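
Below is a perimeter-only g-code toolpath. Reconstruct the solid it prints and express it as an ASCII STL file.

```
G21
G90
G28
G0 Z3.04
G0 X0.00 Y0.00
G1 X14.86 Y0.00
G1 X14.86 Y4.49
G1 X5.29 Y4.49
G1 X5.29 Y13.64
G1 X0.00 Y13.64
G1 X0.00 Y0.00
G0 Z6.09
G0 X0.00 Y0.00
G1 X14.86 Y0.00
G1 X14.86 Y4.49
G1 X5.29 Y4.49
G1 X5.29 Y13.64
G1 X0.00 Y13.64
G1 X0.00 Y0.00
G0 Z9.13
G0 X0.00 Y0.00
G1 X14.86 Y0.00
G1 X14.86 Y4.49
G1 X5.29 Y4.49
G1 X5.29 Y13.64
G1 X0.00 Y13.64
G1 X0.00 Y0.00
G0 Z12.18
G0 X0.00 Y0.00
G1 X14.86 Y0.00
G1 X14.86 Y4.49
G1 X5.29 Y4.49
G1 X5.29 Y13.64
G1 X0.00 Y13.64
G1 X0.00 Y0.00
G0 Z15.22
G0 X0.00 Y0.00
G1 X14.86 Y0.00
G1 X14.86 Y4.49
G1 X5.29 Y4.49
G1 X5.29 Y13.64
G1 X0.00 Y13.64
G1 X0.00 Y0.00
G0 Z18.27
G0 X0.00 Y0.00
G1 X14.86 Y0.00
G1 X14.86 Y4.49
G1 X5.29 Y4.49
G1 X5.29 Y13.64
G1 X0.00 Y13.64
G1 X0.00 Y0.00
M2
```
solid part
  facet normal 0.0000 0.0000 -1.0000
    outer loop
      vertex 14.86 4.49 0.00
      vertex 14.86 0.00 0.00
      vertex 0.00 0.00 0.00
    endloop
  endfacet
  facet normal 0.0000 0.0000 -1.0000
    outer loop
      vertex 5.29 4.49 0.00
      vertex 14.86 4.49 0.00
      vertex 0.00 0.00 0.00
    endloop
  endfacet
  facet normal 0.0000 0.0000 -1.0000
    outer loop
      vertex 5.29 13.64 0.00
      vertex 5.29 4.49 0.00
      vertex 0.00 0.00 0.00
    endloop
  endfacet
  facet normal 0.0000 0.0000 -1.0000
    outer loop
      vertex 0.00 13.64 0.00
      vertex 5.29 13.64 0.00
      vertex 0.00 0.00 0.00
    endloop
  endfacet
  facet normal 0.0000 0.0000 1.0000
    outer loop
      vertex 0.00 0.00 18.27
      vertex 14.86 0.00 18.27
      vertex 14.86 4.49 18.27
    endloop
  endfacet
  facet normal 0.0000 0.0000 1.0000
    outer loop
      vertex 0.00 0.00 18.27
      vertex 14.86 4.49 18.27
      vertex 5.29 4.49 18.27
    endloop
  endfacet
  facet normal 0.0000 0.0000 1.0000
    outer loop
      vertex 0.00 0.00 18.27
      vertex 5.29 4.49 18.27
      vertex 5.29 13.64 18.27
    endloop
  endfacet
  facet normal 0.0000 0.0000 1.0000
    outer loop
      vertex 0.00 0.00 18.27
      vertex 5.29 13.64 18.27
      vertex 0.00 13.64 18.27
    endloop
  endfacet
  facet normal 0.0000 -1.0000 0.0000
    outer loop
      vertex 0.00 0.00 0.00
      vertex 14.86 0.00 0.00
      vertex 14.86 0.00 18.27
    endloop
  endfacet
  facet normal 0.0000 -1.0000 0.0000
    outer loop
      vertex 0.00 0.00 0.00
      vertex 14.86 0.00 18.27
      vertex 0.00 0.00 18.27
    endloop
  endfacet
  facet normal 1.0000 0.0000 0.0000
    outer loop
      vertex 14.86 0.00 0.00
      vertex 14.86 4.49 0.00
      vertex 14.86 4.49 18.27
    endloop
  endfacet
  facet normal 1.0000 0.0000 0.0000
    outer loop
      vertex 14.86 0.00 0.00
      vertex 14.86 4.49 18.27
      vertex 14.86 0.00 18.27
    endloop
  endfacet
  facet normal 0.0000 1.0000 0.0000
    outer loop
      vertex 14.86 4.49 0.00
      vertex 5.29 4.49 0.00
      vertex 5.29 4.49 18.27
    endloop
  endfacet
  facet normal 0.0000 1.0000 0.0000
    outer loop
      vertex 14.86 4.49 0.00
      vertex 5.29 4.49 18.27
      vertex 14.86 4.49 18.27
    endloop
  endfacet
  facet normal 1.0000 0.0000 0.0000
    outer loop
      vertex 5.29 4.49 0.00
      vertex 5.29 13.64 0.00
      vertex 5.29 13.64 18.27
    endloop
  endfacet
  facet normal 1.0000 0.0000 0.0000
    outer loop
      vertex 5.29 4.49 0.00
      vertex 5.29 13.64 18.27
      vertex 5.29 4.49 18.27
    endloop
  endfacet
  facet normal 0.0000 1.0000 0.0000
    outer loop
      vertex 5.29 13.64 0.00
      vertex 0.00 13.64 0.00
      vertex 0.00 13.64 18.27
    endloop
  endfacet
  facet normal 0.0000 1.0000 0.0000
    outer loop
      vertex 5.29 13.64 0.00
      vertex 0.00 13.64 18.27
      vertex 5.29 13.64 18.27
    endloop
  endfacet
  facet normal -1.0000 0.0000 0.0000
    outer loop
      vertex 0.00 13.64 0.00
      vertex 0.00 0.00 0.00
      vertex 0.00 0.00 18.27
    endloop
  endfacet
  facet normal -1.0000 0.0000 0.0000
    outer loop
      vertex 0.00 13.64 0.00
      vertex 0.00 0.00 18.27
      vertex 0.00 13.64 18.27
    endloop
  endfacet
endsolid part

The G0 Z moves step by Δz≈3.04 mm. Every layer's G1 loop is the same polygon, so the solid is a straight extrusion of it from z=0 to z≈18.3. Closing with flat bottom and top caps and triangulating gives 20 facets — an L-shaped prism: outer 14.9 × 13.6 mm, arm thicknesses ≈ 4.49 mm (horizontal) and 5.29 mm (vertical), extruded 18.3 mm in z.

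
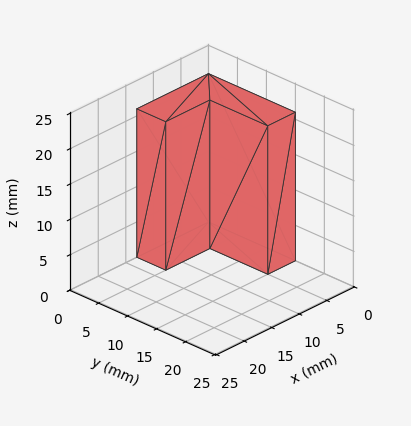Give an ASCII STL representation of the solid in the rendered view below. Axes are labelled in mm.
Reading the render: the shape is an L-shaped prism: outer 13 × 15 mm, arm thicknesses ≈ 5 mm (horizontal) and 5 mm (vertical), extruded 21 mm in z (dimensions read to the nearest mm from the axis ticks). For the STL, each face is triangulated and given an outward normal.

solid part
  facet normal 0.0000 0.0000 -1.0000
    outer loop
      vertex 13.0 5.0 0.0
      vertex 13.0 0.0 0.0
      vertex 0.0 0.0 0.0
    endloop
  endfacet
  facet normal 0.0000 0.0000 -1.0000
    outer loop
      vertex 5.0 5.0 0.0
      vertex 13.0 5.0 0.0
      vertex 0.0 0.0 0.0
    endloop
  endfacet
  facet normal 0.0000 0.0000 -1.0000
    outer loop
      vertex 5.0 15.0 0.0
      vertex 5.0 5.0 0.0
      vertex 0.0 0.0 0.0
    endloop
  endfacet
  facet normal 0.0000 0.0000 -1.0000
    outer loop
      vertex 0.0 15.0 0.0
      vertex 5.0 15.0 0.0
      vertex 0.0 0.0 0.0
    endloop
  endfacet
  facet normal 0.0000 0.0000 1.0000
    outer loop
      vertex 0.0 0.0 21.0
      vertex 13.0 0.0 21.0
      vertex 13.0 5.0 21.0
    endloop
  endfacet
  facet normal 0.0000 0.0000 1.0000
    outer loop
      vertex 0.0 0.0 21.0
      vertex 13.0 5.0 21.0
      vertex 5.0 5.0 21.0
    endloop
  endfacet
  facet normal 0.0000 0.0000 1.0000
    outer loop
      vertex 0.0 0.0 21.0
      vertex 5.0 5.0 21.0
      vertex 5.0 15.0 21.0
    endloop
  endfacet
  facet normal 0.0000 0.0000 1.0000
    outer loop
      vertex 0.0 0.0 21.0
      vertex 5.0 15.0 21.0
      vertex 0.0 15.0 21.0
    endloop
  endfacet
  facet normal 0.0000 -1.0000 0.0000
    outer loop
      vertex 0.0 0.0 0.0
      vertex 13.0 0.0 0.0
      vertex 13.0 0.0 21.0
    endloop
  endfacet
  facet normal 0.0000 -1.0000 0.0000
    outer loop
      vertex 0.0 0.0 0.0
      vertex 13.0 0.0 21.0
      vertex 0.0 0.0 21.0
    endloop
  endfacet
  facet normal 1.0000 0.0000 0.0000
    outer loop
      vertex 13.0 0.0 0.0
      vertex 13.0 5.0 0.0
      vertex 13.0 5.0 21.0
    endloop
  endfacet
  facet normal 1.0000 0.0000 0.0000
    outer loop
      vertex 13.0 0.0 0.0
      vertex 13.0 5.0 21.0
      vertex 13.0 0.0 21.0
    endloop
  endfacet
  facet normal 0.0000 1.0000 0.0000
    outer loop
      vertex 13.0 5.0 0.0
      vertex 5.0 5.0 0.0
      vertex 5.0 5.0 21.0
    endloop
  endfacet
  facet normal 0.0000 1.0000 0.0000
    outer loop
      vertex 13.0 5.0 0.0
      vertex 5.0 5.0 21.0
      vertex 13.0 5.0 21.0
    endloop
  endfacet
  facet normal 1.0000 0.0000 0.0000
    outer loop
      vertex 5.0 5.0 0.0
      vertex 5.0 15.0 0.0
      vertex 5.0 15.0 21.0
    endloop
  endfacet
  facet normal 1.0000 0.0000 0.0000
    outer loop
      vertex 5.0 5.0 0.0
      vertex 5.0 15.0 21.0
      vertex 5.0 5.0 21.0
    endloop
  endfacet
  facet normal 0.0000 1.0000 0.0000
    outer loop
      vertex 5.0 15.0 0.0
      vertex 0.0 15.0 0.0
      vertex 0.0 15.0 21.0
    endloop
  endfacet
  facet normal 0.0000 1.0000 0.0000
    outer loop
      vertex 5.0 15.0 0.0
      vertex 0.0 15.0 21.0
      vertex 5.0 15.0 21.0
    endloop
  endfacet
  facet normal -1.0000 0.0000 0.0000
    outer loop
      vertex 0.0 15.0 0.0
      vertex 0.0 0.0 0.0
      vertex 0.0 0.0 21.0
    endloop
  endfacet
  facet normal -1.0000 0.0000 0.0000
    outer loop
      vertex 0.0 15.0 0.0
      vertex 0.0 0.0 21.0
      vertex 0.0 15.0 21.0
    endloop
  endfacet
endsolid part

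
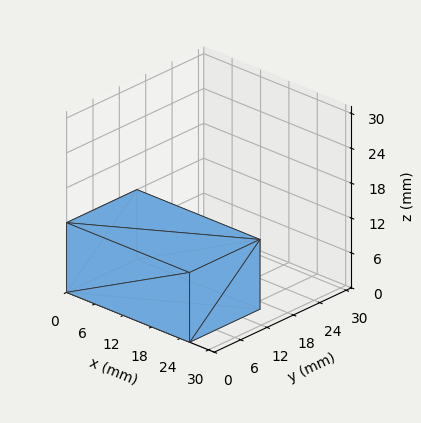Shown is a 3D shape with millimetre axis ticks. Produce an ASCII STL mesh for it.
Reading the render: the shape is a rectangular box, roughly 26 × 16 mm footprint and 12 mm tall (dimensions read to the nearest mm from the axis ticks). For the STL, each face is triangulated and given an outward normal.

solid part
  facet normal 0.0000 0.0000 -1.0000
    outer loop
      vertex 26.00 16.00 0.00
      vertex 26.00 0.00 0.00
      vertex 0.00 0.00 0.00
    endloop
  endfacet
  facet normal 0.0000 0.0000 -1.0000
    outer loop
      vertex 0.00 16.00 0.00
      vertex 26.00 16.00 0.00
      vertex 0.00 0.00 0.00
    endloop
  endfacet
  facet normal 0.0000 0.0000 1.0000
    outer loop
      vertex 0.00 0.00 12.00
      vertex 26.00 0.00 12.00
      vertex 26.00 16.00 12.00
    endloop
  endfacet
  facet normal 0.0000 0.0000 1.0000
    outer loop
      vertex 0.00 0.00 12.00
      vertex 26.00 16.00 12.00
      vertex 0.00 16.00 12.00
    endloop
  endfacet
  facet normal 0.0000 -1.0000 0.0000
    outer loop
      vertex 0.00 0.00 0.00
      vertex 26.00 0.00 0.00
      vertex 26.00 0.00 12.00
    endloop
  endfacet
  facet normal 0.0000 -1.0000 0.0000
    outer loop
      vertex 0.00 0.00 0.00
      vertex 26.00 0.00 12.00
      vertex 0.00 0.00 12.00
    endloop
  endfacet
  facet normal 0.0000 1.0000 0.0000
    outer loop
      vertex 26.00 16.00 12.00
      vertex 26.00 16.00 0.00
      vertex 0.00 16.00 0.00
    endloop
  endfacet
  facet normal 0.0000 1.0000 0.0000
    outer loop
      vertex 0.00 16.00 12.00
      vertex 26.00 16.00 12.00
      vertex 0.00 16.00 0.00
    endloop
  endfacet
  facet normal -1.0000 0.0000 0.0000
    outer loop
      vertex 0.00 16.00 12.00
      vertex 0.00 16.00 0.00
      vertex 0.00 0.00 0.00
    endloop
  endfacet
  facet normal -1.0000 0.0000 0.0000
    outer loop
      vertex 0.00 0.00 12.00
      vertex 0.00 16.00 12.00
      vertex 0.00 0.00 0.00
    endloop
  endfacet
  facet normal 1.0000 0.0000 0.0000
    outer loop
      vertex 26.00 0.00 0.00
      vertex 26.00 16.00 0.00
      vertex 26.00 16.00 12.00
    endloop
  endfacet
  facet normal 1.0000 0.0000 0.0000
    outer loop
      vertex 26.00 0.00 0.00
      vertex 26.00 16.00 12.00
      vertex 26.00 0.00 12.00
    endloop
  endfacet
endsolid part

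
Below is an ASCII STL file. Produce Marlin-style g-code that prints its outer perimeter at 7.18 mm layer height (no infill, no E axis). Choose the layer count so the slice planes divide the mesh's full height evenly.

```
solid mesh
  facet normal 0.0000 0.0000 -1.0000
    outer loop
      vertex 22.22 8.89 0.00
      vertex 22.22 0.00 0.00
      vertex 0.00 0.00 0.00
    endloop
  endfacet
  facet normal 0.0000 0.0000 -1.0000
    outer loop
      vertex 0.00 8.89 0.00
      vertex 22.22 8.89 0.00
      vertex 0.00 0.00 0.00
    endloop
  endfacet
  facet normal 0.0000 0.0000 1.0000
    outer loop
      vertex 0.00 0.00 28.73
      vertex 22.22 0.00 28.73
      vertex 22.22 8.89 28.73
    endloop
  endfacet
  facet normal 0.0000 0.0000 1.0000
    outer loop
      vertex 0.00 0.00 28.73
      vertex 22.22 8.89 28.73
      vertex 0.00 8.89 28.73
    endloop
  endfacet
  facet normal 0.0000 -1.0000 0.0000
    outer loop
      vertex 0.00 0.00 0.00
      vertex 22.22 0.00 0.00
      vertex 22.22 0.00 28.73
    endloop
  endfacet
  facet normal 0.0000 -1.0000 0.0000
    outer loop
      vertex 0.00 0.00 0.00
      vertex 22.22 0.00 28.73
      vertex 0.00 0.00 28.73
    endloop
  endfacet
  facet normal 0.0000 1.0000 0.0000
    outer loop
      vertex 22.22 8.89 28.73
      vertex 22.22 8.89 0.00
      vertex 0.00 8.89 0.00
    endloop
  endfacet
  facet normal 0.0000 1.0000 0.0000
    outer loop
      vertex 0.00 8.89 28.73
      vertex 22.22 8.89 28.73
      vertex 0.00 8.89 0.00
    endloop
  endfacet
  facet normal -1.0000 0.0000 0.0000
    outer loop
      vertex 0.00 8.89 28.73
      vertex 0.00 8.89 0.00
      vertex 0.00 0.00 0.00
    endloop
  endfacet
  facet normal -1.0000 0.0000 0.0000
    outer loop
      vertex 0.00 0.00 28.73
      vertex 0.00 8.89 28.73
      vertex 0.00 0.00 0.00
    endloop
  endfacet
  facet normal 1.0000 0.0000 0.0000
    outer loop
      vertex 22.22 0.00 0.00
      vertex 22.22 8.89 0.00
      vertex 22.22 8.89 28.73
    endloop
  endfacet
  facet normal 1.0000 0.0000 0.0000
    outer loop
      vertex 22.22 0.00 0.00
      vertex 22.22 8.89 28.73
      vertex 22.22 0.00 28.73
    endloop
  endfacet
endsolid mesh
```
; perimeter-only toolpath
G21 ; units = mm
G90 ; absolute positioning
G28 ; home
; layer 1
G0 Z7.18
G0 X0.00 Y0.00
G1 X22.22 Y0.00
G1 X22.22 Y8.89
G1 X0.00 Y8.89
G1 X0.00 Y0.00
; layer 2
G0 Z14.37
G0 X0.00 Y0.00
G1 X22.22 Y0.00
G1 X22.22 Y8.89
G1 X0.00 Y8.89
G1 X0.00 Y0.00
; layer 3
G0 Z21.55
G0 X0.00 Y0.00
G1 X22.22 Y0.00
G1 X22.22 Y8.89
G1 X0.00 Y8.89
G1 X0.00 Y0.00
; layer 4
G0 Z28.73
G0 X0.00 Y0.00
G1 X22.22 Y0.00
G1 X22.22 Y8.89
G1 X0.00 Y8.89
G1 X0.00 Y0.00
M2 ; end

The solid is a rectangular box, roughly 22.2 × 8.89 mm footprint and 28.7 mm tall. Slicing at Δz = 7.18 mm — 4 equal slices spanning the solid's height, so layer i sits at z = i·h/4 — gives 4 non-empty perimeters. Each is a 4-segment closed polygon; G0 lifts to the layer z and rapids to the start vertex, then G1 traces the edges.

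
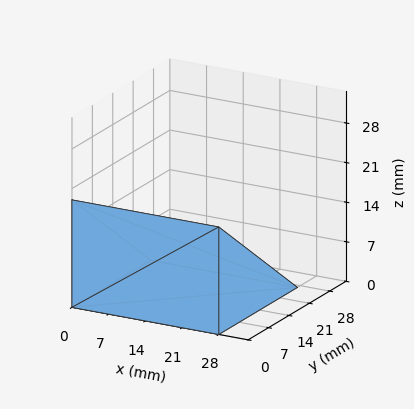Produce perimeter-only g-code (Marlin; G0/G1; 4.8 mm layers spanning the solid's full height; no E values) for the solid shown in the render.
Reading the render: the shape is a wedge (ramp): 28 × 27 mm base, rising to 19 mm along the y=0 edge and sloping linearly to z=0 at y=27 (dimensions read to the nearest mm from the axis ticks). For the g-code, the solid's height is divided into equal slices at the stated Δz and each level perimeter traced with G1 moves after a G0 lift.

; perimeter-only toolpath
G21 ; units = mm
G90 ; absolute positioning
G28 ; home
; layer 1
G0 Z4.8
G0 X0.0 Y0.0
G1 X28.0 Y0.0
G1 X28.0 Y20.2
G1 X0.0 Y20.2
G1 X0.0 Y0.0
; layer 2
G0 Z9.5
G0 X0.0 Y0.0
G1 X28.0 Y0.0
G1 X28.0 Y13.5
G1 X0.0 Y13.5
G1 X0.0 Y0.0
; layer 3
G0 Z14.2
G0 X0.0 Y0.0
G1 X28.0 Y0.0
G1 X28.0 Y6.8
G1 X0.0 Y6.8
G1 X0.0 Y0.0
M2 ; end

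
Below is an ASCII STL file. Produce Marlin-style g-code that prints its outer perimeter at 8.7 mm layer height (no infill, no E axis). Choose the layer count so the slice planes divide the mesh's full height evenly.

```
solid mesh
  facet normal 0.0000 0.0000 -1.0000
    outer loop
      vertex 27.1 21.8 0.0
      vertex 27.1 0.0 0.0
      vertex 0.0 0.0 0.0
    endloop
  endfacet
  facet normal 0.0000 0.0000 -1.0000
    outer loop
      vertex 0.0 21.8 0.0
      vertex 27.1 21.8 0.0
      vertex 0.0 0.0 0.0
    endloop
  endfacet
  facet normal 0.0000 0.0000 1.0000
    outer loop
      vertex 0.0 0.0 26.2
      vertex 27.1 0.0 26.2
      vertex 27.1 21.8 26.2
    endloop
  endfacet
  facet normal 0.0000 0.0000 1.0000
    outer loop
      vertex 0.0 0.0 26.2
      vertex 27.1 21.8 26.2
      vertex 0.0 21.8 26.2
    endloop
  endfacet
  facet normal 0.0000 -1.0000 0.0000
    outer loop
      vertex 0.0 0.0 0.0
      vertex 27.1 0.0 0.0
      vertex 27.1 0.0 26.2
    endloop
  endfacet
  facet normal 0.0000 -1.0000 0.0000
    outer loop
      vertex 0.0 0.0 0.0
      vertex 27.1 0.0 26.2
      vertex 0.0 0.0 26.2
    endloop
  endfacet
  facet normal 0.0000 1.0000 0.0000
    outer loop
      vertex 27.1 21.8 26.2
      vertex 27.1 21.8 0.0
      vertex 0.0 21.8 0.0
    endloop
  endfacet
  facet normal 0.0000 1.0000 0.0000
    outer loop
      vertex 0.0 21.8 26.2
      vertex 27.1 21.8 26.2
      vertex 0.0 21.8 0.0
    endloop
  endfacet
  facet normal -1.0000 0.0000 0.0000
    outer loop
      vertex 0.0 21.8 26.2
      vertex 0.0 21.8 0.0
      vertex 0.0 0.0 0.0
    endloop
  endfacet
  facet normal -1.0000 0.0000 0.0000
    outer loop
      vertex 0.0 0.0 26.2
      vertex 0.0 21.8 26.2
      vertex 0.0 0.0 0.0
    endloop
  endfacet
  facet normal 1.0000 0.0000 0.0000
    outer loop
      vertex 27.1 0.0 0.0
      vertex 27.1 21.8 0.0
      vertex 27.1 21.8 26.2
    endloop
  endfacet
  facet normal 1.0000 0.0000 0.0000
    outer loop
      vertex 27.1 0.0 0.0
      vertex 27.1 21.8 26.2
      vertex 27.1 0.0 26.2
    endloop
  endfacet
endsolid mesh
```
; perimeter-only toolpath
G21 ; units = mm
G90 ; absolute positioning
G28 ; home
; layer 1
G0 Z8.7
G0 X0.0 Y0.0
G1 X27.1 Y0.0
G1 X27.1 Y21.8
G1 X0.0 Y21.8
G1 X0.0 Y0.0
; layer 2
G0 Z17.5
G0 X0.0 Y0.0
G1 X27.1 Y0.0
G1 X27.1 Y21.8
G1 X0.0 Y21.8
G1 X0.0 Y0.0
; layer 3
G0 Z26.2
G0 X0.0 Y0.0
G1 X27.1 Y0.0
G1 X27.1 Y21.8
G1 X0.0 Y21.8
G1 X0.0 Y0.0
M2 ; end

The solid is a rectangular box, roughly 27.1 × 21.8 mm footprint and 26.2 mm tall. Slicing at Δz = 8.7 mm — 3 equal slices spanning the solid's height, so layer i sits at z = i·h/3 — gives 3 non-empty perimeters. Each is a 4-segment closed polygon; G0 lifts to the layer z and rapids to the start vertex, then G1 traces the edges.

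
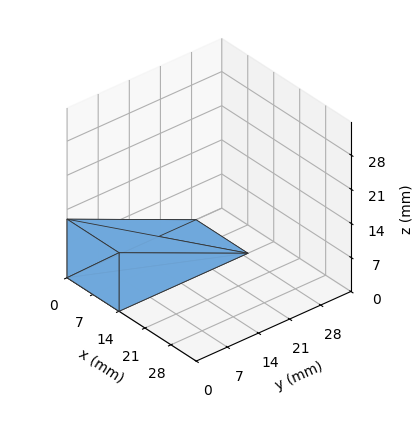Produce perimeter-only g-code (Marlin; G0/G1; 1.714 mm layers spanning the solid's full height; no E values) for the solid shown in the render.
Reading the render: the shape is a wedge (ramp): 14 × 29 mm base, rising to 12 mm along the y=0 edge and sloping linearly to z=0 at y=29 (dimensions read to the nearest mm from the axis ticks). For the g-code, the solid's height is divided into equal slices at the stated Δz and each level perimeter traced with G1 moves after a G0 lift.

; perimeter-only toolpath
G21 ; units = mm
G90 ; absolute positioning
G28 ; home
; layer 1
G0 Z1.714
G0 X0.000 Y0.000
G1 X14.000 Y0.000
G1 X14.000 Y24.857
G1 X0.000 Y24.857
G1 X0.000 Y0.000
; layer 2
G0 Z3.429
G0 X0.000 Y0.000
G1 X14.000 Y0.000
G1 X14.000 Y20.714
G1 X0.000 Y20.714
G1 X0.000 Y0.000
; layer 3
G0 Z5.143
G0 X0.000 Y0.000
G1 X14.000 Y0.000
G1 X14.000 Y16.571
G1 X0.000 Y16.571
G1 X0.000 Y0.000
; layer 4
G0 Z6.857
G0 X0.000 Y0.000
G1 X14.000 Y0.000
G1 X14.000 Y12.429
G1 X0.000 Y12.429
G1 X0.000 Y0.000
; layer 5
G0 Z8.571
G0 X0.000 Y0.000
G1 X14.000 Y0.000
G1 X14.000 Y8.286
G1 X0.000 Y8.286
G1 X0.000 Y0.000
; layer 6
G0 Z10.286
G0 X0.000 Y0.000
G1 X14.000 Y0.000
G1 X14.000 Y4.143
G1 X0.000 Y4.143
G1 X0.000 Y0.000
M2 ; end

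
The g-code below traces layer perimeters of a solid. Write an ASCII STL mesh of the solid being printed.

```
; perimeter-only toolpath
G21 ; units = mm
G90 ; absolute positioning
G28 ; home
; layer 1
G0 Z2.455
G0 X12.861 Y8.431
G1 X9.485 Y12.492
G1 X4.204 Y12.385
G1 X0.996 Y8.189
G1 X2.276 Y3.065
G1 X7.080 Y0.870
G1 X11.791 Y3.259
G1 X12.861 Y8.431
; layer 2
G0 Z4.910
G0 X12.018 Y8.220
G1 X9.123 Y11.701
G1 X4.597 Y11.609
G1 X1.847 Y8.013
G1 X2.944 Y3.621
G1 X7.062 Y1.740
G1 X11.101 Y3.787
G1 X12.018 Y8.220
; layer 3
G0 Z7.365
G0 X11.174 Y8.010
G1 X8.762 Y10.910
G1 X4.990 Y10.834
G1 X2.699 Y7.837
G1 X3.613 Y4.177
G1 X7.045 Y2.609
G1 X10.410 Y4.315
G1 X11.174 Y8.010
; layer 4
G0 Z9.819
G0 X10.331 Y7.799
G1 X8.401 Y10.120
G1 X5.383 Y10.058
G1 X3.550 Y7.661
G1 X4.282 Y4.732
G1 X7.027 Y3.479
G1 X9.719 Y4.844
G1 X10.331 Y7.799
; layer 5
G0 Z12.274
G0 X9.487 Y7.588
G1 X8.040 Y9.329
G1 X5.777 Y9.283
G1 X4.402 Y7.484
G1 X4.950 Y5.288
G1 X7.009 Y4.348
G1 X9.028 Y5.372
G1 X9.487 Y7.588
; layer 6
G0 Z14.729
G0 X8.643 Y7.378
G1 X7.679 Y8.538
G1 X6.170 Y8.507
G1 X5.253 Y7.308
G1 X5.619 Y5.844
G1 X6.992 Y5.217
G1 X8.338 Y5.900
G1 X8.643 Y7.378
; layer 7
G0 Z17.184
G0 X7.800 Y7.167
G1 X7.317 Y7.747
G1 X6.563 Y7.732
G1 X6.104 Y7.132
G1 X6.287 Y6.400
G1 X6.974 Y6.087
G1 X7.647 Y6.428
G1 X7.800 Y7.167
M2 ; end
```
solid part
  facet normal 0.0000 0.0000 -1.0000
    outer loop
      vertex 3.811 13.160 0.000
      vertex 9.846 13.283 0.000
      vertex 13.705 8.642 0.000
    endloop
  endfacet
  facet normal 0.0000 0.0000 -1.0000
    outer loop
      vertex 0.144 8.365 0.000
      vertex 3.811 13.160 0.000
      vertex 13.705 8.642 0.000
    endloop
  endfacet
  facet normal 0.0000 0.0000 -1.0000
    outer loop
      vertex 1.607 2.509 0.000
      vertex 0.144 8.365 0.000
      vertex 13.705 8.642 0.000
    endloop
  endfacet
  facet normal 0.0000 0.0000 -1.0000
    outer loop
      vertex 7.098 0.001 0.000
      vertex 1.607 2.509 0.000
      vertex 13.705 8.642 0.000
    endloop
  endfacet
  facet normal 0.0000 0.0000 -1.0000
    outer loop
      vertex 12.482 2.731 0.000
      vertex 7.098 0.001 0.000
      vertex 13.705 8.642 0.000
    endloop
  endfacet
  facet normal 0.7325 0.6091 0.3040
    outer loop
      vertex 13.705 8.642 0.000
      vertex 9.846 13.283 0.000
      vertex 6.956 6.956 19.639
    endloop
  endfacet
  facet normal -0.0194 0.9525 0.3040
    outer loop
      vertex 9.846 13.283 0.000
      vertex 3.811 13.160 0.000
      vertex 6.956 6.956 19.639
    endloop
  endfacet
  facet normal -0.7567 0.5787 0.3040
    outer loop
      vertex 3.811 13.160 0.000
      vertex 0.144 8.365 0.000
      vertex 6.956 6.956 19.639
    endloop
  endfacet
  facet normal -0.9243 -0.2309 0.3040
    outer loop
      vertex 0.144 8.365 0.000
      vertex 1.607 2.509 0.000
      vertex 6.956 6.956 19.639
    endloop
  endfacet
  facet normal -0.3958 -0.8666 0.3040
    outer loop
      vertex 1.607 2.509 0.000
      vertex 7.098 0.001 0.000
      vertex 6.956 6.956 19.639
    endloop
  endfacet
  facet normal 0.4308 -0.8497 0.3040
    outer loop
      vertex 7.098 0.001 0.000
      vertex 12.482 2.731 0.000
      vertex 6.956 6.956 19.639
    endloop
  endfacet
  facet normal 0.9329 -0.1930 0.3040
    outer loop
      vertex 12.482 2.731 0.000
      vertex 13.705 8.642 0.000
      vertex 6.956 6.956 19.639
    endloop
  endfacet
endsolid part

The G0 Z moves step by Δz≈2.455 mm. The G1 loops shrink linearly with z, so the solid tapers from its base footprint up to z≈19.6. Closing with a flat bottom cap and the tapered top and triangulating gives 12 facets — a regular 7-sided pyramid, base circumscribed radius ≈ 6.96 mm, apex at z ≈ 19.6 mm.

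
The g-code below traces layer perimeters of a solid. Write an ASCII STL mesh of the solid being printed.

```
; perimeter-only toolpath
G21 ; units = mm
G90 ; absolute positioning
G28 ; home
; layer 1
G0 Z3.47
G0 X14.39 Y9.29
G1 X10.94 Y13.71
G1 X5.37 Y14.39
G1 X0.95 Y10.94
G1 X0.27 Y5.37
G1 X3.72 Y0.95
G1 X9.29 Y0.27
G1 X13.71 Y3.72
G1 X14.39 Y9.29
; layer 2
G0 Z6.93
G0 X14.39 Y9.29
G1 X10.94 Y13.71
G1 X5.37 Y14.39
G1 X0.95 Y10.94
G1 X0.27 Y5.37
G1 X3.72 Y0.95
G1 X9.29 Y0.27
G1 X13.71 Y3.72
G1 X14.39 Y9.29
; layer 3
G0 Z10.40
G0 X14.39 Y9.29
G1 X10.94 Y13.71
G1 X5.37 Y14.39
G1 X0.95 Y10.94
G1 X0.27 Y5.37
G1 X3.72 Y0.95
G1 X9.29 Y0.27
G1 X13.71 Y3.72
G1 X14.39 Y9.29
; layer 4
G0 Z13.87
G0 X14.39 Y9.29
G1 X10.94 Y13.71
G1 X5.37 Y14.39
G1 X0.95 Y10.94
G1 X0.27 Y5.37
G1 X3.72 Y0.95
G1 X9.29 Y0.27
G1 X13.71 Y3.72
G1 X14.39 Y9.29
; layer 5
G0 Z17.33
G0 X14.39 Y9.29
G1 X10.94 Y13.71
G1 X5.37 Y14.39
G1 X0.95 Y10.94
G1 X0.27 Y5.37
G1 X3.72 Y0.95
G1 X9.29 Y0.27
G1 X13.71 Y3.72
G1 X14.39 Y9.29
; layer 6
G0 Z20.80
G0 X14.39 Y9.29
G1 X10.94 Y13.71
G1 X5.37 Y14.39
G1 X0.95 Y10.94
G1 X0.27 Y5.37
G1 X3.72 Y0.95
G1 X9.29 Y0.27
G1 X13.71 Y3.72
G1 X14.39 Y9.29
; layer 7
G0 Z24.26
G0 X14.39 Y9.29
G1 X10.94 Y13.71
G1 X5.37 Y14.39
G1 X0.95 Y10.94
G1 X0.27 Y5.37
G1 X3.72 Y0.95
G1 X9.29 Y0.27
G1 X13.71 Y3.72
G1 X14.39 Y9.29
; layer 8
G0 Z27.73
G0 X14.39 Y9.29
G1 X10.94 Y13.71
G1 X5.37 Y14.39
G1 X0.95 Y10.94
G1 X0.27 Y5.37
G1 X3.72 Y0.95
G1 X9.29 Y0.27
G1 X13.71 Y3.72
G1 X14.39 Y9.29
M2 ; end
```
solid part
  facet normal 0.0000 0.0000 -1.0000
    outer loop
      vertex 5.37 14.39 0.00
      vertex 10.94 13.71 0.00
      vertex 14.39 9.29 0.00
    endloop
  endfacet
  facet normal 0.0000 0.0000 -1.0000
    outer loop
      vertex 0.95 10.94 0.00
      vertex 5.37 14.39 0.00
      vertex 14.39 9.29 0.00
    endloop
  endfacet
  facet normal 0.0000 0.0000 -1.0000
    outer loop
      vertex 0.27 5.37 0.00
      vertex 0.95 10.94 0.00
      vertex 14.39 9.29 0.00
    endloop
  endfacet
  facet normal 0.0000 0.0000 -1.0000
    outer loop
      vertex 3.72 0.95 0.00
      vertex 0.27 5.37 0.00
      vertex 14.39 9.29 0.00
    endloop
  endfacet
  facet normal 0.0000 0.0000 -1.0000
    outer loop
      vertex 9.29 0.27 0.00
      vertex 3.72 0.95 0.00
      vertex 14.39 9.29 0.00
    endloop
  endfacet
  facet normal 0.0000 0.0000 -1.0000
    outer loop
      vertex 13.71 3.72 0.00
      vertex 9.29 0.27 0.00
      vertex 14.39 9.29 0.00
    endloop
  endfacet
  facet normal 0.0000 0.0000 1.0000
    outer loop
      vertex 14.39 9.29 27.73
      vertex 10.94 13.71 27.73
      vertex 5.37 14.39 27.73
    endloop
  endfacet
  facet normal 0.0000 0.0000 1.0000
    outer loop
      vertex 14.39 9.29 27.73
      vertex 5.37 14.39 27.73
      vertex 0.95 10.94 27.73
    endloop
  endfacet
  facet normal 0.0000 0.0000 1.0000
    outer loop
      vertex 14.39 9.29 27.73
      vertex 0.95 10.94 27.73
      vertex 0.27 5.37 27.73
    endloop
  endfacet
  facet normal 0.0000 0.0000 1.0000
    outer loop
      vertex 14.39 9.29 27.73
      vertex 0.27 5.37 27.73
      vertex 3.72 0.95 27.73
    endloop
  endfacet
  facet normal 0.0000 0.0000 1.0000
    outer loop
      vertex 14.39 9.29 27.73
      vertex 3.72 0.95 27.73
      vertex 9.29 0.27 27.73
    endloop
  endfacet
  facet normal 0.0000 0.0000 1.0000
    outer loop
      vertex 14.39 9.29 27.73
      vertex 9.29 0.27 27.73
      vertex 13.71 3.72 27.73
    endloop
  endfacet
  facet normal 0.7883 0.6153 0.0000
    outer loop
      vertex 14.39 9.29 0.00
      vertex 10.94 13.71 0.00
      vertex 10.94 13.71 27.73
    endloop
  endfacet
  facet normal 0.7883 0.6153 0.0000
    outer loop
      vertex 14.39 9.29 0.00
      vertex 10.94 13.71 27.73
      vertex 14.39 9.29 27.73
    endloop
  endfacet
  facet normal 0.1212 0.9926 0.0000
    outer loop
      vertex 10.94 13.71 0.00
      vertex 5.37 14.39 0.00
      vertex 5.37 14.39 27.73
    endloop
  endfacet
  facet normal 0.1212 0.9926 0.0000
    outer loop
      vertex 10.94 13.71 0.00
      vertex 5.37 14.39 27.73
      vertex 10.94 13.71 27.73
    endloop
  endfacet
  facet normal -0.6153 0.7883 0.0000
    outer loop
      vertex 5.37 14.39 0.00
      vertex 0.95 10.94 0.00
      vertex 0.95 10.94 27.73
    endloop
  endfacet
  facet normal -0.6153 0.7883 0.0000
    outer loop
      vertex 5.37 14.39 0.00
      vertex 0.95 10.94 27.73
      vertex 5.37 14.39 27.73
    endloop
  endfacet
  facet normal -0.9926 0.1212 0.0000
    outer loop
      vertex 0.95 10.94 0.00
      vertex 0.27 5.37 0.00
      vertex 0.27 5.37 27.73
    endloop
  endfacet
  facet normal -0.9926 0.1212 0.0000
    outer loop
      vertex 0.95 10.94 0.00
      vertex 0.27 5.37 27.73
      vertex 0.95 10.94 27.73
    endloop
  endfacet
  facet normal -0.7883 -0.6153 0.0000
    outer loop
      vertex 0.27 5.37 0.00
      vertex 3.72 0.95 0.00
      vertex 3.72 0.95 27.73
    endloop
  endfacet
  facet normal -0.7883 -0.6153 0.0000
    outer loop
      vertex 0.27 5.37 0.00
      vertex 3.72 0.95 27.73
      vertex 0.27 5.37 27.73
    endloop
  endfacet
  facet normal -0.1212 -0.9926 0.0000
    outer loop
      vertex 3.72 0.95 0.00
      vertex 9.29 0.27 0.00
      vertex 9.29 0.27 27.73
    endloop
  endfacet
  facet normal -0.1212 -0.9926 0.0000
    outer loop
      vertex 3.72 0.95 0.00
      vertex 9.29 0.27 27.73
      vertex 3.72 0.95 27.73
    endloop
  endfacet
  facet normal 0.6153 -0.7883 0.0000
    outer loop
      vertex 9.29 0.27 0.00
      vertex 13.71 3.72 0.00
      vertex 13.71 3.72 27.73
    endloop
  endfacet
  facet normal 0.6153 -0.7883 0.0000
    outer loop
      vertex 9.29 0.27 0.00
      vertex 13.71 3.72 27.73
      vertex 9.29 0.27 27.73
    endloop
  endfacet
  facet normal 0.9926 -0.1212 0.0000
    outer loop
      vertex 13.71 3.72 0.00
      vertex 14.39 9.29 0.00
      vertex 14.39 9.29 27.73
    endloop
  endfacet
  facet normal 0.9926 -0.1212 0.0000
    outer loop
      vertex 13.71 3.72 0.00
      vertex 14.39 9.29 27.73
      vertex 13.71 3.72 27.73
    endloop
  endfacet
endsolid part

The G0 Z moves step by Δz≈3.47 mm. Every layer's G1 loop is the same polygon, so the solid is a straight extrusion of it from z=0 to z≈27.7. Closing with flat bottom and top caps and triangulating gives 28 facets — a regular 8-sided prism (a cylinder approximated with 8 flat sides), circumscribed radius ≈ 7.33 mm, height ≈ 27.7 mm.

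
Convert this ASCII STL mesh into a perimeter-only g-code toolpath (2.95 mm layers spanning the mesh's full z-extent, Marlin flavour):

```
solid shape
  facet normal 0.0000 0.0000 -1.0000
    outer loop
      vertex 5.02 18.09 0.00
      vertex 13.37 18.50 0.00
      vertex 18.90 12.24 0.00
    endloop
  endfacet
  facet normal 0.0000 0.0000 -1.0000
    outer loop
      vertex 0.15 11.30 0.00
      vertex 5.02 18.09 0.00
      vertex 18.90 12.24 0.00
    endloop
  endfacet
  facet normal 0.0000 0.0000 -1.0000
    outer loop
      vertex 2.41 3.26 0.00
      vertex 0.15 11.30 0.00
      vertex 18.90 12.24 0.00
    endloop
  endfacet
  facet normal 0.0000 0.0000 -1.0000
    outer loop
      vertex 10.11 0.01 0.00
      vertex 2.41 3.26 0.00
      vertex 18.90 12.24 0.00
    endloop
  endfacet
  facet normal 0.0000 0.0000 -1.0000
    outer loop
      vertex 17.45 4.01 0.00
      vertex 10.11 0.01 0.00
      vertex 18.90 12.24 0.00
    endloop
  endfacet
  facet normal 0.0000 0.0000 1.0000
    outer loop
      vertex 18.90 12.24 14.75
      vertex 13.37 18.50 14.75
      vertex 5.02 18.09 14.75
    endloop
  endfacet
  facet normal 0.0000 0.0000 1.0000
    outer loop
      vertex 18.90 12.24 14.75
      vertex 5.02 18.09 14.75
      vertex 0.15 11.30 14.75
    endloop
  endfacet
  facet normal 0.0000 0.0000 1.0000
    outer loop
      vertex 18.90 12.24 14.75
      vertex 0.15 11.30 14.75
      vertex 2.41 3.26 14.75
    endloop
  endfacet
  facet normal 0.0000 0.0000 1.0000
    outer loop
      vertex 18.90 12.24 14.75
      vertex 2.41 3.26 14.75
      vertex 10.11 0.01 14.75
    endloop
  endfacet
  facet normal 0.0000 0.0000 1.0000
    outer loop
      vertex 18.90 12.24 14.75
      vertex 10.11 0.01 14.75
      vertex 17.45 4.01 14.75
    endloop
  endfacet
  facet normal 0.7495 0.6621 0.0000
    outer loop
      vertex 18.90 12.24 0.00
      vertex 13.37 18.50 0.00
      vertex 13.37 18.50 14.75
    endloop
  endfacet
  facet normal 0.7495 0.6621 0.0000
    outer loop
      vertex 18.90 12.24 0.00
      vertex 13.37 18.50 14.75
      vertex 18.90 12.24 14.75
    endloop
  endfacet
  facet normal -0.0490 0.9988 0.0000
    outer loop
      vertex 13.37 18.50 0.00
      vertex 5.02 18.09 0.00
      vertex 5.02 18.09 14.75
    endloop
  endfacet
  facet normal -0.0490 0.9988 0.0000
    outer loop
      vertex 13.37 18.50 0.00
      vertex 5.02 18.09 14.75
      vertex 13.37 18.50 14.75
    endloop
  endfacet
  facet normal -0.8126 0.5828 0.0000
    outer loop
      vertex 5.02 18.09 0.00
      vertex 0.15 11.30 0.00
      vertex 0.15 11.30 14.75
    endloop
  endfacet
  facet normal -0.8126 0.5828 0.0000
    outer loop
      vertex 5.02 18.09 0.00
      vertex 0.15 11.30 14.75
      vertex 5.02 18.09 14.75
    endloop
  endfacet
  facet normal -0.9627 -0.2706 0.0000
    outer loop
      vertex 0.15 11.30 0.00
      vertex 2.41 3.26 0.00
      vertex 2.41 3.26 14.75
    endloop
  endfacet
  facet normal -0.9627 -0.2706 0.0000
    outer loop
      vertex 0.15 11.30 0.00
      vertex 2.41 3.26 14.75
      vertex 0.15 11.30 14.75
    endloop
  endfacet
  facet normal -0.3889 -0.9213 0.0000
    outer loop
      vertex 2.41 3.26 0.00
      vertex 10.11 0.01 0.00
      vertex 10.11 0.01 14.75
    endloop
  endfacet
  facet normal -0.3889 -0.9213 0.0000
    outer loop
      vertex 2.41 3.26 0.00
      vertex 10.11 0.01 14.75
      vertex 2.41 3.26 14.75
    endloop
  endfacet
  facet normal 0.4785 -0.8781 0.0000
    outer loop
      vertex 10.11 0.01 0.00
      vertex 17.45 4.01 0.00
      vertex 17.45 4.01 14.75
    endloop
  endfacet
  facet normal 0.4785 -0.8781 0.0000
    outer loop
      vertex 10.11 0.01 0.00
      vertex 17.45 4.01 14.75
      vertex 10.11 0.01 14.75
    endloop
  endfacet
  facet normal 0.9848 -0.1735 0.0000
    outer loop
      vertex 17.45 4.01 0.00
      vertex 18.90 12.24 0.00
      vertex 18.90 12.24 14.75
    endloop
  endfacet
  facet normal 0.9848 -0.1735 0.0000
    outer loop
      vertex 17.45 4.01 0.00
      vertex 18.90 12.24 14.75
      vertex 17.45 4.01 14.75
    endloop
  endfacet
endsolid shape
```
; perimeter-only toolpath
G21 ; units = mm
G90 ; absolute positioning
G28 ; home
; layer 1
G0 Z2.95
G0 X18.90 Y12.24
G1 X13.37 Y18.50
G1 X5.02 Y18.09
G1 X0.15 Y11.30
G1 X2.41 Y3.26
G1 X10.11 Y0.01
G1 X17.45 Y4.01
G1 X18.90 Y12.24
; layer 2
G0 Z5.90
G0 X18.90 Y12.24
G1 X13.37 Y18.50
G1 X5.02 Y18.09
G1 X0.15 Y11.30
G1 X2.41 Y3.26
G1 X10.11 Y0.01
G1 X17.45 Y4.01
G1 X18.90 Y12.24
; layer 3
G0 Z8.85
G0 X18.90 Y12.24
G1 X13.37 Y18.50
G1 X5.02 Y18.09
G1 X0.15 Y11.30
G1 X2.41 Y3.26
G1 X10.11 Y0.01
G1 X17.45 Y4.01
G1 X18.90 Y12.24
; layer 4
G0 Z11.80
G0 X18.90 Y12.24
G1 X13.37 Y18.50
G1 X5.02 Y18.09
G1 X0.15 Y11.30
G1 X2.41 Y3.26
G1 X10.11 Y0.01
G1 X17.45 Y4.01
G1 X18.90 Y12.24
; layer 5
G0 Z14.75
G0 X18.90 Y12.24
G1 X13.37 Y18.50
G1 X5.02 Y18.09
G1 X0.15 Y11.30
G1 X2.41 Y3.26
G1 X10.11 Y0.01
G1 X17.45 Y4.01
G1 X18.90 Y12.24
M2 ; end

The solid is a regular 7-sided prism (a cylinder approximated with 7 flat sides), circumscribed radius ≈ 9.63 mm, height ≈ 14.8 mm. Slicing at Δz = 2.95 mm — 5 equal slices spanning the solid's height, so layer i sits at z = i·h/5 — gives 5 non-empty perimeters. Each is a 7-segment closed polygon; G0 lifts to the layer z and rapids to the start vertex, then G1 traces the edges.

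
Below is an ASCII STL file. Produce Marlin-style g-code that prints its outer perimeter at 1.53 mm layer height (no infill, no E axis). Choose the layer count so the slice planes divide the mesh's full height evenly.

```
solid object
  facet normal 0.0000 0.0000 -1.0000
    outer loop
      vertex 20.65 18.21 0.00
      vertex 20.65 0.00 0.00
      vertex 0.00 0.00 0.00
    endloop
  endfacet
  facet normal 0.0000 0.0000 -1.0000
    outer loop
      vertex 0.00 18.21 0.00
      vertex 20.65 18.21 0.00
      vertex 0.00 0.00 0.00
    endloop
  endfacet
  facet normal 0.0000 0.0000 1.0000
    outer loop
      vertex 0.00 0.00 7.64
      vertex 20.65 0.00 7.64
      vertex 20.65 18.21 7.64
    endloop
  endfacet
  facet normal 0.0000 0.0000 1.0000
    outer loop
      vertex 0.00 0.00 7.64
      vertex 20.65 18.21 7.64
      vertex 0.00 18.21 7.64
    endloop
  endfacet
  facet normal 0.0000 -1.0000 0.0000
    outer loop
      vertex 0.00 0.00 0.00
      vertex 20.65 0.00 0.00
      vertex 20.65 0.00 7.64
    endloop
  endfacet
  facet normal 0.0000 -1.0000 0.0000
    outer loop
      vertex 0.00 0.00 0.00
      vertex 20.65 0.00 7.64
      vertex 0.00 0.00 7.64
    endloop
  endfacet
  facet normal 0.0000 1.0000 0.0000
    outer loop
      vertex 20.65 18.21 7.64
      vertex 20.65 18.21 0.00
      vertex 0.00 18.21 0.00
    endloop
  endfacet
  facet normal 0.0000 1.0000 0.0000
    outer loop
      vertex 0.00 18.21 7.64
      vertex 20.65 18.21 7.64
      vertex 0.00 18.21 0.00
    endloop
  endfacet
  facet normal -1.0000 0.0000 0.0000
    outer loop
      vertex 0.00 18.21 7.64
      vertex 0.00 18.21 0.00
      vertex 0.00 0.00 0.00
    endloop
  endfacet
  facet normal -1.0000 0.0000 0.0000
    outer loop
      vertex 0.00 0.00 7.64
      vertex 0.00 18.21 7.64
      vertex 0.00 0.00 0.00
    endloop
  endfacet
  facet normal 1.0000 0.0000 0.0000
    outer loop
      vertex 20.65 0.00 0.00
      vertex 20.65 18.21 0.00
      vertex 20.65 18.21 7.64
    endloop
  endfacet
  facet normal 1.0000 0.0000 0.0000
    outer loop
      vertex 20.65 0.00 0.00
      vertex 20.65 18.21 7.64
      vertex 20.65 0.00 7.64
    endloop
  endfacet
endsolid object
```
; perimeter-only toolpath
G21 ; units = mm
G90 ; absolute positioning
G28 ; home
; layer 1
G0 Z1.53
G0 X0.00 Y0.00
G1 X20.65 Y0.00
G1 X20.65 Y18.21
G1 X0.00 Y18.21
G1 X0.00 Y0.00
; layer 2
G0 Z3.06
G0 X0.00 Y0.00
G1 X20.65 Y0.00
G1 X20.65 Y18.21
G1 X0.00 Y18.21
G1 X0.00 Y0.00
; layer 3
G0 Z4.58
G0 X0.00 Y0.00
G1 X20.65 Y0.00
G1 X20.65 Y18.21
G1 X0.00 Y18.21
G1 X0.00 Y0.00
; layer 4
G0 Z6.11
G0 X0.00 Y0.00
G1 X20.65 Y0.00
G1 X20.65 Y18.21
G1 X0.00 Y18.21
G1 X0.00 Y0.00
; layer 5
G0 Z7.64
G0 X0.00 Y0.00
G1 X20.65 Y0.00
G1 X20.65 Y18.21
G1 X0.00 Y18.21
G1 X0.00 Y0.00
M2 ; end

The solid is a rectangular box, roughly 20.6 × 18.2 mm footprint and 7.64 mm tall. Slicing at Δz = 1.53 mm — 5 equal slices spanning the solid's height, so layer i sits at z = i·h/5 — gives 5 non-empty perimeters. Each is a 4-segment closed polygon; G0 lifts to the layer z and rapids to the start vertex, then G1 traces the edges.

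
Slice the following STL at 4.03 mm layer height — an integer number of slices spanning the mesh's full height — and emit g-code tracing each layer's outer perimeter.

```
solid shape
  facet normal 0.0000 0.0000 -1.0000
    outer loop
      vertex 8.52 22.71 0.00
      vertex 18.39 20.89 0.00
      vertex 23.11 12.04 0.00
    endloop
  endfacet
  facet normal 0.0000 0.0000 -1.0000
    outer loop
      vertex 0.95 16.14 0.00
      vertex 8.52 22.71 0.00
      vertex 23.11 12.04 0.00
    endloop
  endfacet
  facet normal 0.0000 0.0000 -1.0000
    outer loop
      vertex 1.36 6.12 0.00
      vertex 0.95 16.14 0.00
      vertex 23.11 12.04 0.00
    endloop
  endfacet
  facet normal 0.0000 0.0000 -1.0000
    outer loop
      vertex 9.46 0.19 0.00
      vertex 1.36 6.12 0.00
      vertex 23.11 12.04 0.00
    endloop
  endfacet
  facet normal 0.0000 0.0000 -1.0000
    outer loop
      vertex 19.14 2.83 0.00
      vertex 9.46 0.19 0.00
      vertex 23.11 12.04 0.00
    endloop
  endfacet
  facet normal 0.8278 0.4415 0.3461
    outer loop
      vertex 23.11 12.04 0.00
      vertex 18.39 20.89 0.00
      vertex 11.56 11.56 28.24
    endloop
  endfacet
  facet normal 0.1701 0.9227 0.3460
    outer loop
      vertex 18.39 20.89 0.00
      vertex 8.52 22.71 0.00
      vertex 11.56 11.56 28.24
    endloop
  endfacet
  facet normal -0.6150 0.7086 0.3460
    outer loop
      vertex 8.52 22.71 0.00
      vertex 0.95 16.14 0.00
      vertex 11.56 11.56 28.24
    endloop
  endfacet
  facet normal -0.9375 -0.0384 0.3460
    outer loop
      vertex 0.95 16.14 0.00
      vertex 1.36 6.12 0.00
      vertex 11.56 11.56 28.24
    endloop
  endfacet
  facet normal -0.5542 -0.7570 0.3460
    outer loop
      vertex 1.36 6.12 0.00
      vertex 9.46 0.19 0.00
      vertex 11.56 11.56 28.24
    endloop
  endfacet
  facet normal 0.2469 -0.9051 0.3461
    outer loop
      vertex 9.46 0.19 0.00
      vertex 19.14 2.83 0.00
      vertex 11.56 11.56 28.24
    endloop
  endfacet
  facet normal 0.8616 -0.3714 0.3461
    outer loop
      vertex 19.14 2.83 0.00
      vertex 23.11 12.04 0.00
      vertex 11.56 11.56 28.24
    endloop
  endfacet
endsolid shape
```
; perimeter-only toolpath
G21 ; units = mm
G90 ; absolute positioning
G28 ; home
; layer 1
G0 Z4.03
G0 X21.46 Y11.97
G1 X17.41 Y19.56
G1 X8.95 Y21.12
G1 X2.47 Y15.49
G1 X2.82 Y6.90
G1 X9.76 Y1.81
G1 X18.06 Y4.08
G1 X21.46 Y11.97
; layer 2
G0 Z8.07
G0 X19.81 Y11.90
G1 X16.44 Y18.22
G1 X9.39 Y19.52
G1 X3.98 Y14.83
G1 X4.27 Y7.67
G1 X10.06 Y3.44
G1 X16.97 Y5.32
G1 X19.81 Y11.90
; layer 3
G0 Z12.10
G0 X18.16 Y11.83
G1 X15.46 Y16.89
G1 X9.82 Y17.93
G1 X5.50 Y14.18
G1 X5.73 Y8.45
G1 X10.36 Y5.06
G1 X15.89 Y6.57
G1 X18.16 Y11.83
; layer 4
G0 Z16.14
G0 X16.51 Y11.77
G1 X14.49 Y15.56
G1 X10.26 Y16.34
G1 X7.01 Y13.52
G1 X7.19 Y9.23
G1 X10.66 Y6.69
G1 X14.81 Y7.82
G1 X16.51 Y11.77
; layer 5
G0 Z20.17
G0 X14.86 Y11.70
G1 X13.51 Y14.23
G1 X10.69 Y14.75
G1 X8.53 Y12.87
G1 X8.65 Y10.01
G1 X10.96 Y8.31
G1 X13.73 Y9.07
G1 X14.86 Y11.70
; layer 6
G0 Z24.21
G0 X13.21 Y11.63
G1 X12.54 Y12.89
G1 X11.13 Y13.15
G1 X10.04 Y12.21
G1 X10.10 Y10.78
G1 X11.26 Y9.94
G1 X12.64 Y10.31
G1 X13.21 Y11.63
M2 ; end

The solid is a regular 7-sided pyramid, base circumscribed radius ≈ 11.6 mm, apex at z ≈ 28.2 mm. Slicing at Δz = 4.03 mm — 7 equal slices spanning the solid's height, so layer i sits at z = i·h/7 — gives 6 non-empty perimeters. Each is a 7-segment closed polygon; G0 lifts to the layer z and rapids to the start vertex, then G1 traces the edges. The cross-section shrinks linearly with z (the slice at the apex is degenerate and omitted).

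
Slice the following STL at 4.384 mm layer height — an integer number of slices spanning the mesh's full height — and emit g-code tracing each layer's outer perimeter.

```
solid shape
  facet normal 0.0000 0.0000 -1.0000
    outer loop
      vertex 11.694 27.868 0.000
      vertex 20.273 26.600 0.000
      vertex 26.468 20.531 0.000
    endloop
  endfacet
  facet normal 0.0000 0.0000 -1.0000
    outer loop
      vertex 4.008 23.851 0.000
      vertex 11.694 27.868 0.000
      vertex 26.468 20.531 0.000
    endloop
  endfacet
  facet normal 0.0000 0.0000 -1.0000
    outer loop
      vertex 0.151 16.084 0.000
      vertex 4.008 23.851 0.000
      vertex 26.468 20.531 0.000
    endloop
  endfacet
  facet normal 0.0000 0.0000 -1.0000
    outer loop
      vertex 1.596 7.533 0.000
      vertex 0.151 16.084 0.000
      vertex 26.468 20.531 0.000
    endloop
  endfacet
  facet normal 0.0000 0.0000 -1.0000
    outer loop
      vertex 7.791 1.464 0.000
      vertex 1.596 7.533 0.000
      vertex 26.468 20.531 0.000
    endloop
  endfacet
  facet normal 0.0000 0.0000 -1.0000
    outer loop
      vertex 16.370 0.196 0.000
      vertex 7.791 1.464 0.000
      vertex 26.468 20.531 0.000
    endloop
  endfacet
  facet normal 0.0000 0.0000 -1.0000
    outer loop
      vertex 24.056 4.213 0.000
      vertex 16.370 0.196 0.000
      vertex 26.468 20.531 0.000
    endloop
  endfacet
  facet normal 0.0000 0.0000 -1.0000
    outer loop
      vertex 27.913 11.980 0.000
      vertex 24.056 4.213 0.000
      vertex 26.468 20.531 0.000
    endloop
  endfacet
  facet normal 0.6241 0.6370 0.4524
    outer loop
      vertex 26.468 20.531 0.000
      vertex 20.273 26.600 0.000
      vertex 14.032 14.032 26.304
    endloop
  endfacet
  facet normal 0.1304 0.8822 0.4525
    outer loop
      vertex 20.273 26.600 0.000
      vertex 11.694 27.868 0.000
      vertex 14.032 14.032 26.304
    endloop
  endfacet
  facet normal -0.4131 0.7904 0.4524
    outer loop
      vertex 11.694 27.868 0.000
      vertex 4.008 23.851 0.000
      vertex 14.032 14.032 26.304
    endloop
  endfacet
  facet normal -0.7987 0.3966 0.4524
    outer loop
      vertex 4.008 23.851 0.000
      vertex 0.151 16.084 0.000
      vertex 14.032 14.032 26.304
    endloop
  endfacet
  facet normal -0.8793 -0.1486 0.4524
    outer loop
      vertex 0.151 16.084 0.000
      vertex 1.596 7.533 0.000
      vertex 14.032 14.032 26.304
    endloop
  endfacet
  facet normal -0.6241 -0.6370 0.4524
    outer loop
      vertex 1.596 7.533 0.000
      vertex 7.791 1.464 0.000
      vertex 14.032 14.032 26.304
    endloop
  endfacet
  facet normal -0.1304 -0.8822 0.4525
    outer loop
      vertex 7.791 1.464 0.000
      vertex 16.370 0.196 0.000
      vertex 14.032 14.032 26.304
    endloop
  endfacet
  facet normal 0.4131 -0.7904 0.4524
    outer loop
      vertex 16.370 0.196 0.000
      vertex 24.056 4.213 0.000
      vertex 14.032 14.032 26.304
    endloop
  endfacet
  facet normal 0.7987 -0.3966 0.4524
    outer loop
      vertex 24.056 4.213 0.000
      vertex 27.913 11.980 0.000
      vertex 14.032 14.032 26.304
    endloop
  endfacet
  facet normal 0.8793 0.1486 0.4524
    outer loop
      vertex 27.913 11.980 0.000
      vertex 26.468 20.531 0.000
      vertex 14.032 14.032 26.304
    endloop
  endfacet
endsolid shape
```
; perimeter-only toolpath
G21 ; units = mm
G90 ; absolute positioning
G28 ; home
; layer 1
G0 Z4.384
G0 X24.395 Y19.448
G1 X19.233 Y24.505
G1 X12.084 Y25.562
G1 X5.679 Y22.214
G1 X2.464 Y15.742
G1 X3.669 Y8.616
G1 X8.831 Y3.559
G1 X15.980 Y2.502
G1 X22.385 Y5.849
G1 X25.599 Y12.322
G1 X24.395 Y19.448
; layer 2
G0 Z8.768
G0 X22.323 Y18.365
G1 X18.193 Y22.411
G1 X12.473 Y23.256
G1 X7.349 Y20.578
G1 X4.778 Y15.400
G1 X5.741 Y9.699
G1 X9.871 Y5.653
G1 X15.591 Y4.808
G1 X20.715 Y7.486
G1 X23.286 Y12.664
G1 X22.323 Y18.365
; layer 3
G0 Z13.152
G0 X20.250 Y17.282
G1 X17.152 Y20.316
G1 X12.863 Y20.950
G1 X9.020 Y18.941
G1 X7.091 Y15.058
G1 X7.814 Y10.783
G1 X10.912 Y7.748
G1 X15.201 Y7.114
G1 X19.044 Y9.123
G1 X20.973 Y13.006
G1 X20.250 Y17.282
; layer 4
G0 Z17.536
G0 X18.177 Y16.198
G1 X16.112 Y18.221
G1 X13.253 Y18.644
G1 X10.691 Y17.305
G1 X9.405 Y14.716
G1 X9.887 Y11.866
G1 X11.952 Y9.843
G1 X14.811 Y9.420
G1 X17.373 Y10.759
G1 X18.659 Y13.348
G1 X18.177 Y16.198
; layer 5
G0 Z21.920
G0 X16.105 Y15.115
G1 X15.072 Y16.127
G1 X13.642 Y16.338
G1 X12.361 Y15.668
G1 X11.718 Y14.374
G1 X11.959 Y12.949
G1 X12.992 Y11.937
G1 X14.422 Y11.726
G1 X15.703 Y12.395
G1 X16.346 Y13.690
G1 X16.105 Y15.115
M2 ; end

The solid is a regular 10-sided pyramid, base circumscribed radius ≈ 14 mm, apex at z ≈ 26.3 mm. Slicing at Δz = 4.384 mm — 6 equal slices spanning the solid's height, so layer i sits at z = i·h/6 — gives 5 non-empty perimeters. Each is a 10-segment closed polygon; G0 lifts to the layer z and rapids to the start vertex, then G1 traces the edges. The cross-section shrinks linearly with z (the slice at the apex is degenerate and omitted).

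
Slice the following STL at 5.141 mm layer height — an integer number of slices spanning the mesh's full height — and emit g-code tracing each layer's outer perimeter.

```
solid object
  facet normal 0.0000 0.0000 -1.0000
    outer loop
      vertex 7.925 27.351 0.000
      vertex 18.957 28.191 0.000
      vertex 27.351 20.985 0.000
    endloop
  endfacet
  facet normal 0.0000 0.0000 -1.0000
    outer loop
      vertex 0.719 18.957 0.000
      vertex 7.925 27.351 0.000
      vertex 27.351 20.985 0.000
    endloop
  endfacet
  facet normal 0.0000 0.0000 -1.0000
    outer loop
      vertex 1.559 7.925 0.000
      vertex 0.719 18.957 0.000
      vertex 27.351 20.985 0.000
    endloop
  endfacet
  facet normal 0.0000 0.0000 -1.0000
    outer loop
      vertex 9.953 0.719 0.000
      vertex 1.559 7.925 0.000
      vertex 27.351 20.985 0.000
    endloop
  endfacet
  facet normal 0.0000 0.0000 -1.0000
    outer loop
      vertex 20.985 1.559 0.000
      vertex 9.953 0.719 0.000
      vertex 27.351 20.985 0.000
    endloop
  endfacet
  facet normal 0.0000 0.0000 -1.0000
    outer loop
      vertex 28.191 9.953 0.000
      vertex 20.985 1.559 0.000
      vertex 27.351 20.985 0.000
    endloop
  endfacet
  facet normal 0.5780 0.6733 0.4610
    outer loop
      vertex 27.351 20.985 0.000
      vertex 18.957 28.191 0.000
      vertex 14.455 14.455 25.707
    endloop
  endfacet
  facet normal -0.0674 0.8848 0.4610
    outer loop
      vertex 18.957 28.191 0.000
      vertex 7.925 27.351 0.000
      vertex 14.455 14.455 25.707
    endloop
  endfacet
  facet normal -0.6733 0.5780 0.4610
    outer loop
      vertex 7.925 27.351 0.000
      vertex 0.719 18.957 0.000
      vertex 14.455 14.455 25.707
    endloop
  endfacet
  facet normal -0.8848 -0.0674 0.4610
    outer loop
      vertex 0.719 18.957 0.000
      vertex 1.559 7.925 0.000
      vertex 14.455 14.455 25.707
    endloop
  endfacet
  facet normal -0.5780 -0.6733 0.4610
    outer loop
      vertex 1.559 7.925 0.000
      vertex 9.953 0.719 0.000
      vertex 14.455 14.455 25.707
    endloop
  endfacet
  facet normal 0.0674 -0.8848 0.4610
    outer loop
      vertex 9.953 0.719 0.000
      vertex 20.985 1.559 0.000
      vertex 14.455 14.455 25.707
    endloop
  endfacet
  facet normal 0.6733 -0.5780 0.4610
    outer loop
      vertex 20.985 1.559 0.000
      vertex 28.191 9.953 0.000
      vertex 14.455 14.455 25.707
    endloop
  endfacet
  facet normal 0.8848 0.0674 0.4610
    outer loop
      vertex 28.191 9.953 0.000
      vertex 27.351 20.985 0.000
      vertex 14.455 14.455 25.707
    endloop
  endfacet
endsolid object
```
; perimeter-only toolpath
G21 ; units = mm
G90 ; absolute positioning
G28 ; home
; layer 1
G0 Z5.141
G0 X24.772 Y19.679
G1 X18.057 Y25.444
G1 X9.231 Y24.772
G1 X3.466 Y18.057
G1 X4.138 Y9.231
G1 X10.853 Y3.466
G1 X19.679 Y4.138
G1 X25.444 Y10.853
G1 X24.772 Y19.679
; layer 2
G0 Z10.283
G0 X22.193 Y18.373
G1 X17.156 Y22.697
G1 X10.537 Y22.193
G1 X6.213 Y17.156
G1 X6.717 Y10.537
G1 X11.754 Y6.213
G1 X18.373 Y6.717
G1 X22.697 Y11.754
G1 X22.193 Y18.373
; layer 3
G0 Z15.424
G0 X19.613 Y17.067
G1 X16.256 Y19.949
G1 X11.843 Y19.613
G1 X8.961 Y16.256
G1 X9.297 Y11.843
G1 X12.654 Y8.961
G1 X17.067 Y9.297
G1 X19.949 Y12.654
G1 X19.613 Y17.067
; layer 4
G0 Z20.566
G0 X17.034 Y15.761
G1 X15.355 Y17.202
G1 X13.149 Y17.034
G1 X11.708 Y15.355
G1 X11.876 Y13.149
G1 X13.555 Y11.708
G1 X15.761 Y11.876
G1 X17.202 Y13.555
G1 X17.034 Y15.761
M2 ; end

The solid is a regular 8-sided pyramid, base circumscribed radius ≈ 14.5 mm, apex at z ≈ 25.7 mm. Slicing at Δz = 5.141 mm — 5 equal slices spanning the solid's height, so layer i sits at z = i·h/5 — gives 4 non-empty perimeters. Each is a 8-segment closed polygon; G0 lifts to the layer z and rapids to the start vertex, then G1 traces the edges. The cross-section shrinks linearly with z (the slice at the apex is degenerate and omitted).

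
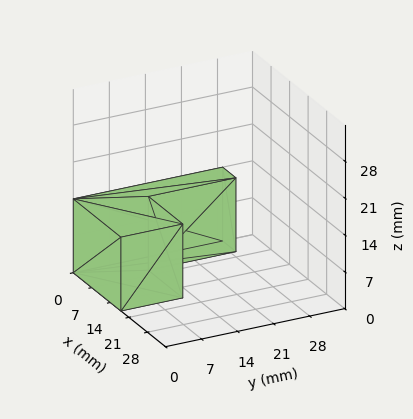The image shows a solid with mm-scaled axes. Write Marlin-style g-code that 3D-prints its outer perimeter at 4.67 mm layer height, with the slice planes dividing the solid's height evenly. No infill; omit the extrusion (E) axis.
Reading the render: the shape is an L-shaped prism: outer 18 × 29 mm, arm thicknesses ≈ 12 mm (horizontal) and 5 mm (vertical), extruded 14 mm in z (dimensions read to the nearest mm from the axis ticks). For the g-code, the solid's height is divided into equal slices at the stated Δz and each level perimeter traced with G1 moves after a G0 lift.

; perimeter-only toolpath
G21 ; units = mm
G90 ; absolute positioning
G28 ; home
; layer 1
G0 Z4.67
G0 X0.00 Y0.00
G1 X18.00 Y0.00
G1 X18.00 Y12.00
G1 X5.00 Y12.00
G1 X5.00 Y29.00
G1 X0.00 Y29.00
G1 X0.00 Y0.00
; layer 2
G0 Z9.33
G0 X0.00 Y0.00
G1 X18.00 Y0.00
G1 X18.00 Y12.00
G1 X5.00 Y12.00
G1 X5.00 Y29.00
G1 X0.00 Y29.00
G1 X0.00 Y0.00
; layer 3
G0 Z14.00
G0 X0.00 Y0.00
G1 X18.00 Y0.00
G1 X18.00 Y12.00
G1 X5.00 Y12.00
G1 X5.00 Y29.00
G1 X0.00 Y29.00
G1 X0.00 Y0.00
M2 ; end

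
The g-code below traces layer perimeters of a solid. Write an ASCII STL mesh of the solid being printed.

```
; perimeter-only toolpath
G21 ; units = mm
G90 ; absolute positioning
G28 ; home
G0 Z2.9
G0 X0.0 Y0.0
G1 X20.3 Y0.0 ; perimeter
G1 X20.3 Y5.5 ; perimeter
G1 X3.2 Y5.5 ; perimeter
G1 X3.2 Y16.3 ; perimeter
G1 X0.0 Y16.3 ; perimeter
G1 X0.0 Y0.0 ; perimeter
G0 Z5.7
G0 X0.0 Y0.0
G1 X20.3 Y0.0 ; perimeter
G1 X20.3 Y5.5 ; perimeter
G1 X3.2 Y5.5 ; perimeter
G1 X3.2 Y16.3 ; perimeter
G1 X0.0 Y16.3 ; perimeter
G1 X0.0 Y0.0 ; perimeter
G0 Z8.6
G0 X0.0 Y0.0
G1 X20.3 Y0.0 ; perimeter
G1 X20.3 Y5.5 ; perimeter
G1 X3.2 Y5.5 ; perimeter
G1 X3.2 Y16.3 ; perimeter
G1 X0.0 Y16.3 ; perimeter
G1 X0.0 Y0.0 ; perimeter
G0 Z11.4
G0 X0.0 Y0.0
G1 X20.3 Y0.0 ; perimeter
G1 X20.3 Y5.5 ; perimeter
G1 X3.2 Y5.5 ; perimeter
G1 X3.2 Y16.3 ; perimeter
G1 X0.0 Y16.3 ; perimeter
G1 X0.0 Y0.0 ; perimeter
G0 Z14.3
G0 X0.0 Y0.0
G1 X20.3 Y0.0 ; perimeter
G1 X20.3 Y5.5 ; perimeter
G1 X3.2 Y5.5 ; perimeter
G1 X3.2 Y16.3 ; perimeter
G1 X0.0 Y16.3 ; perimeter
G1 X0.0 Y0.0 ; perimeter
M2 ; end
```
solid part
  facet normal 0.0000 0.0000 -1.0000
    outer loop
      vertex 20.3 5.5 0.0
      vertex 20.3 0.0 0.0
      vertex 0.0 0.0 0.0
    endloop
  endfacet
  facet normal 0.0000 0.0000 -1.0000
    outer loop
      vertex 3.2 5.5 0.0
      vertex 20.3 5.5 0.0
      vertex 0.0 0.0 0.0
    endloop
  endfacet
  facet normal 0.0000 0.0000 -1.0000
    outer loop
      vertex 3.2 16.3 0.0
      vertex 3.2 5.5 0.0
      vertex 0.0 0.0 0.0
    endloop
  endfacet
  facet normal 0.0000 0.0000 -1.0000
    outer loop
      vertex 0.0 16.3 0.0
      vertex 3.2 16.3 0.0
      vertex 0.0 0.0 0.0
    endloop
  endfacet
  facet normal 0.0000 0.0000 1.0000
    outer loop
      vertex 0.0 0.0 14.3
      vertex 20.3 0.0 14.3
      vertex 20.3 5.5 14.3
    endloop
  endfacet
  facet normal 0.0000 0.0000 1.0000
    outer loop
      vertex 0.0 0.0 14.3
      vertex 20.3 5.5 14.3
      vertex 3.2 5.5 14.3
    endloop
  endfacet
  facet normal 0.0000 0.0000 1.0000
    outer loop
      vertex 0.0 0.0 14.3
      vertex 3.2 5.5 14.3
      vertex 3.2 16.3 14.3
    endloop
  endfacet
  facet normal 0.0000 0.0000 1.0000
    outer loop
      vertex 0.0 0.0 14.3
      vertex 3.2 16.3 14.3
      vertex 0.0 16.3 14.3
    endloop
  endfacet
  facet normal 0.0000 -1.0000 0.0000
    outer loop
      vertex 0.0 0.0 0.0
      vertex 20.3 0.0 0.0
      vertex 20.3 0.0 14.3
    endloop
  endfacet
  facet normal 0.0000 -1.0000 0.0000
    outer loop
      vertex 0.0 0.0 0.0
      vertex 20.3 0.0 14.3
      vertex 0.0 0.0 14.3
    endloop
  endfacet
  facet normal 1.0000 0.0000 0.0000
    outer loop
      vertex 20.3 0.0 0.0
      vertex 20.3 5.5 0.0
      vertex 20.3 5.5 14.3
    endloop
  endfacet
  facet normal 1.0000 0.0000 0.0000
    outer loop
      vertex 20.3 0.0 0.0
      vertex 20.3 5.5 14.3
      vertex 20.3 0.0 14.3
    endloop
  endfacet
  facet normal 0.0000 1.0000 0.0000
    outer loop
      vertex 20.3 5.5 0.0
      vertex 3.2 5.5 0.0
      vertex 3.2 5.5 14.3
    endloop
  endfacet
  facet normal 0.0000 1.0000 0.0000
    outer loop
      vertex 20.3 5.5 0.0
      vertex 3.2 5.5 14.3
      vertex 20.3 5.5 14.3
    endloop
  endfacet
  facet normal 1.0000 0.0000 0.0000
    outer loop
      vertex 3.2 5.5 0.0
      vertex 3.2 16.3 0.0
      vertex 3.2 16.3 14.3
    endloop
  endfacet
  facet normal 1.0000 0.0000 0.0000
    outer loop
      vertex 3.2 5.5 0.0
      vertex 3.2 16.3 14.3
      vertex 3.2 5.5 14.3
    endloop
  endfacet
  facet normal 0.0000 1.0000 0.0000
    outer loop
      vertex 3.2 16.3 0.0
      vertex 0.0 16.3 0.0
      vertex 0.0 16.3 14.3
    endloop
  endfacet
  facet normal 0.0000 1.0000 0.0000
    outer loop
      vertex 3.2 16.3 0.0
      vertex 0.0 16.3 14.3
      vertex 3.2 16.3 14.3
    endloop
  endfacet
  facet normal -1.0000 0.0000 0.0000
    outer loop
      vertex 0.0 16.3 0.0
      vertex 0.0 0.0 0.0
      vertex 0.0 0.0 14.3
    endloop
  endfacet
  facet normal -1.0000 0.0000 0.0000
    outer loop
      vertex 0.0 16.3 0.0
      vertex 0.0 0.0 14.3
      vertex 0.0 16.3 14.3
    endloop
  endfacet
endsolid part

The G0 Z moves step by Δz≈2.9 mm. Every layer's G1 loop is the same polygon, so the solid is a straight extrusion of it from z=0 to z≈14.3. Closing with flat bottom and top caps and triangulating gives 20 facets — an L-shaped prism: outer 20.3 × 16.3 mm, arm thicknesses ≈ 5.5 mm (horizontal) and 3.2 mm (vertical), extruded 14.3 mm in z.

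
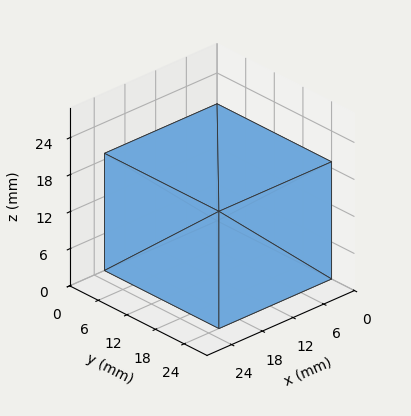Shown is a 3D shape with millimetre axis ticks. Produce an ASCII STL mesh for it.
Reading the render: the shape is a rectangular box, roughly 22 × 24 mm footprint and 19 mm tall (dimensions read to the nearest mm from the axis ticks). For the STL, each face is triangulated and given an outward normal.

solid part
  facet normal 0.0000 0.0000 -1.0000
    outer loop
      vertex 22.00 24.00 0.00
      vertex 22.00 0.00 0.00
      vertex 0.00 0.00 0.00
    endloop
  endfacet
  facet normal 0.0000 0.0000 -1.0000
    outer loop
      vertex 0.00 24.00 0.00
      vertex 22.00 24.00 0.00
      vertex 0.00 0.00 0.00
    endloop
  endfacet
  facet normal 0.0000 0.0000 1.0000
    outer loop
      vertex 0.00 0.00 19.00
      vertex 22.00 0.00 19.00
      vertex 22.00 24.00 19.00
    endloop
  endfacet
  facet normal 0.0000 0.0000 1.0000
    outer loop
      vertex 0.00 0.00 19.00
      vertex 22.00 24.00 19.00
      vertex 0.00 24.00 19.00
    endloop
  endfacet
  facet normal 0.0000 -1.0000 0.0000
    outer loop
      vertex 0.00 0.00 0.00
      vertex 22.00 0.00 0.00
      vertex 22.00 0.00 19.00
    endloop
  endfacet
  facet normal 0.0000 -1.0000 0.0000
    outer loop
      vertex 0.00 0.00 0.00
      vertex 22.00 0.00 19.00
      vertex 0.00 0.00 19.00
    endloop
  endfacet
  facet normal 0.0000 1.0000 0.0000
    outer loop
      vertex 22.00 24.00 19.00
      vertex 22.00 24.00 0.00
      vertex 0.00 24.00 0.00
    endloop
  endfacet
  facet normal 0.0000 1.0000 0.0000
    outer loop
      vertex 0.00 24.00 19.00
      vertex 22.00 24.00 19.00
      vertex 0.00 24.00 0.00
    endloop
  endfacet
  facet normal -1.0000 0.0000 0.0000
    outer loop
      vertex 0.00 24.00 19.00
      vertex 0.00 24.00 0.00
      vertex 0.00 0.00 0.00
    endloop
  endfacet
  facet normal -1.0000 0.0000 0.0000
    outer loop
      vertex 0.00 0.00 19.00
      vertex 0.00 24.00 19.00
      vertex 0.00 0.00 0.00
    endloop
  endfacet
  facet normal 1.0000 0.0000 0.0000
    outer loop
      vertex 22.00 0.00 0.00
      vertex 22.00 24.00 0.00
      vertex 22.00 24.00 19.00
    endloop
  endfacet
  facet normal 1.0000 0.0000 0.0000
    outer loop
      vertex 22.00 0.00 0.00
      vertex 22.00 24.00 19.00
      vertex 22.00 0.00 19.00
    endloop
  endfacet
endsolid part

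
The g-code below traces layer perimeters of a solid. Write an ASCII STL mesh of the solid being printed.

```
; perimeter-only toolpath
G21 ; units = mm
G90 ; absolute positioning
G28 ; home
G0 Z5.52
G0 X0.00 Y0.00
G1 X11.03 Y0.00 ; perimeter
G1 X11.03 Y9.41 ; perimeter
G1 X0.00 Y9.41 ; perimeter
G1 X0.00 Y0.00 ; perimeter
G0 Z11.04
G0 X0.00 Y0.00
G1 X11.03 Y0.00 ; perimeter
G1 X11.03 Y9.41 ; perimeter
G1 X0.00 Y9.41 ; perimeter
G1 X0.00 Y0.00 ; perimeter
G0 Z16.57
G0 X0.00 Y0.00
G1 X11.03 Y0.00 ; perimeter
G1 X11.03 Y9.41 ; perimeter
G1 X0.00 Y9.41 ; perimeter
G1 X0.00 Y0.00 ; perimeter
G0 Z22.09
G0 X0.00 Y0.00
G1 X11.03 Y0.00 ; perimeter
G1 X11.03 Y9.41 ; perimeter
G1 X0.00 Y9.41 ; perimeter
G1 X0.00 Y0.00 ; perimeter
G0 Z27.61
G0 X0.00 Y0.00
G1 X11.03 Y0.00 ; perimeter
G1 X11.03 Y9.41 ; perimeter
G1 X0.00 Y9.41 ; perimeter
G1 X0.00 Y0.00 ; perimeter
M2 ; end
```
solid part
  facet normal 0.0000 0.0000 -1.0000
    outer loop
      vertex 11.03 9.41 0.00
      vertex 11.03 0.00 0.00
      vertex 0.00 0.00 0.00
    endloop
  endfacet
  facet normal 0.0000 0.0000 -1.0000
    outer loop
      vertex 0.00 9.41 0.00
      vertex 11.03 9.41 0.00
      vertex 0.00 0.00 0.00
    endloop
  endfacet
  facet normal 0.0000 0.0000 1.0000
    outer loop
      vertex 0.00 0.00 27.61
      vertex 11.03 0.00 27.61
      vertex 11.03 9.41 27.61
    endloop
  endfacet
  facet normal 0.0000 0.0000 1.0000
    outer loop
      vertex 0.00 0.00 27.61
      vertex 11.03 9.41 27.61
      vertex 0.00 9.41 27.61
    endloop
  endfacet
  facet normal 0.0000 -1.0000 0.0000
    outer loop
      vertex 0.00 0.00 0.00
      vertex 11.03 0.00 0.00
      vertex 11.03 0.00 27.61
    endloop
  endfacet
  facet normal 0.0000 -1.0000 0.0000
    outer loop
      vertex 0.00 0.00 0.00
      vertex 11.03 0.00 27.61
      vertex 0.00 0.00 27.61
    endloop
  endfacet
  facet normal 0.0000 1.0000 0.0000
    outer loop
      vertex 11.03 9.41 27.61
      vertex 11.03 9.41 0.00
      vertex 0.00 9.41 0.00
    endloop
  endfacet
  facet normal 0.0000 1.0000 0.0000
    outer loop
      vertex 0.00 9.41 27.61
      vertex 11.03 9.41 27.61
      vertex 0.00 9.41 0.00
    endloop
  endfacet
  facet normal -1.0000 0.0000 0.0000
    outer loop
      vertex 0.00 9.41 27.61
      vertex 0.00 9.41 0.00
      vertex 0.00 0.00 0.00
    endloop
  endfacet
  facet normal -1.0000 0.0000 0.0000
    outer loop
      vertex 0.00 0.00 27.61
      vertex 0.00 9.41 27.61
      vertex 0.00 0.00 0.00
    endloop
  endfacet
  facet normal 1.0000 0.0000 0.0000
    outer loop
      vertex 11.03 0.00 0.00
      vertex 11.03 9.41 0.00
      vertex 11.03 9.41 27.61
    endloop
  endfacet
  facet normal 1.0000 0.0000 0.0000
    outer loop
      vertex 11.03 0.00 0.00
      vertex 11.03 9.41 27.61
      vertex 11.03 0.00 27.61
    endloop
  endfacet
endsolid part

The G0 Z moves step by Δz≈5.52 mm. Every layer's G1 loop is the same polygon, so the solid is a straight extrusion of it from z=0 to z≈27.6. Closing with flat bottom and top caps and triangulating gives 12 facets — a rectangular box, roughly 11 × 9.41 mm footprint and 27.6 mm tall.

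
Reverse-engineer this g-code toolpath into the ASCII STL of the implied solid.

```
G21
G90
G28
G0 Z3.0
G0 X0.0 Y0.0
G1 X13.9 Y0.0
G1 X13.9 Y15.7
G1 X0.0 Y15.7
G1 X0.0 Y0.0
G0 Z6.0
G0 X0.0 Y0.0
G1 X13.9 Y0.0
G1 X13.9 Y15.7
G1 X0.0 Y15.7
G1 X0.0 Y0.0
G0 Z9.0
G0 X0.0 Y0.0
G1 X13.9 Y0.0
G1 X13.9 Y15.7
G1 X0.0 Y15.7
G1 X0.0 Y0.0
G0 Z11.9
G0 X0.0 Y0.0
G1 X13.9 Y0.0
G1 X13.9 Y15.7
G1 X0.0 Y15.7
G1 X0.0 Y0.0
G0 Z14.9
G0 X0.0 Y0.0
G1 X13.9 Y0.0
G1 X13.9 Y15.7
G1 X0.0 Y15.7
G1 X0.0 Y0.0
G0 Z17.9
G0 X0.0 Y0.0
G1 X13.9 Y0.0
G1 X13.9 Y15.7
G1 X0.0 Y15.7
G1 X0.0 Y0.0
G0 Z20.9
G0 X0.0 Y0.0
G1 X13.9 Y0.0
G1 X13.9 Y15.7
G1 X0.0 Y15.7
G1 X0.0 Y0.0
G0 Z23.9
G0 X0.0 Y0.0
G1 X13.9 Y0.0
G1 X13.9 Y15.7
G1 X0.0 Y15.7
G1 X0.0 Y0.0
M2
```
solid part
  facet normal 0.0000 0.0000 -1.0000
    outer loop
      vertex 13.9 15.7 0.0
      vertex 13.9 0.0 0.0
      vertex 0.0 0.0 0.0
    endloop
  endfacet
  facet normal 0.0000 0.0000 -1.0000
    outer loop
      vertex 0.0 15.7 0.0
      vertex 13.9 15.7 0.0
      vertex 0.0 0.0 0.0
    endloop
  endfacet
  facet normal 0.0000 0.0000 1.0000
    outer loop
      vertex 0.0 0.0 23.9
      vertex 13.9 0.0 23.9
      vertex 13.9 15.7 23.9
    endloop
  endfacet
  facet normal 0.0000 0.0000 1.0000
    outer loop
      vertex 0.0 0.0 23.9
      vertex 13.9 15.7 23.9
      vertex 0.0 15.7 23.9
    endloop
  endfacet
  facet normal 0.0000 -1.0000 0.0000
    outer loop
      vertex 0.0 0.0 0.0
      vertex 13.9 0.0 0.0
      vertex 13.9 0.0 23.9
    endloop
  endfacet
  facet normal 0.0000 -1.0000 0.0000
    outer loop
      vertex 0.0 0.0 0.0
      vertex 13.9 0.0 23.9
      vertex 0.0 0.0 23.9
    endloop
  endfacet
  facet normal 0.0000 1.0000 0.0000
    outer loop
      vertex 13.9 15.7 23.9
      vertex 13.9 15.7 0.0
      vertex 0.0 15.7 0.0
    endloop
  endfacet
  facet normal 0.0000 1.0000 0.0000
    outer loop
      vertex 0.0 15.7 23.9
      vertex 13.9 15.7 23.9
      vertex 0.0 15.7 0.0
    endloop
  endfacet
  facet normal -1.0000 0.0000 0.0000
    outer loop
      vertex 0.0 15.7 23.9
      vertex 0.0 15.7 0.0
      vertex 0.0 0.0 0.0
    endloop
  endfacet
  facet normal -1.0000 0.0000 0.0000
    outer loop
      vertex 0.0 0.0 23.9
      vertex 0.0 15.7 23.9
      vertex 0.0 0.0 0.0
    endloop
  endfacet
  facet normal 1.0000 0.0000 0.0000
    outer loop
      vertex 13.9 0.0 0.0
      vertex 13.9 15.7 0.0
      vertex 13.9 15.7 23.9
    endloop
  endfacet
  facet normal 1.0000 0.0000 0.0000
    outer loop
      vertex 13.9 0.0 0.0
      vertex 13.9 15.7 23.9
      vertex 13.9 0.0 23.9
    endloop
  endfacet
endsolid part

The G0 Z moves step by Δz≈3.0 mm. Every layer's G1 loop is the same polygon, so the solid is a straight extrusion of it from z=0 to z≈23.9. Closing with flat bottom and top caps and triangulating gives 12 facets — a rectangular box, roughly 13.9 × 15.7 mm footprint and 23.9 mm tall.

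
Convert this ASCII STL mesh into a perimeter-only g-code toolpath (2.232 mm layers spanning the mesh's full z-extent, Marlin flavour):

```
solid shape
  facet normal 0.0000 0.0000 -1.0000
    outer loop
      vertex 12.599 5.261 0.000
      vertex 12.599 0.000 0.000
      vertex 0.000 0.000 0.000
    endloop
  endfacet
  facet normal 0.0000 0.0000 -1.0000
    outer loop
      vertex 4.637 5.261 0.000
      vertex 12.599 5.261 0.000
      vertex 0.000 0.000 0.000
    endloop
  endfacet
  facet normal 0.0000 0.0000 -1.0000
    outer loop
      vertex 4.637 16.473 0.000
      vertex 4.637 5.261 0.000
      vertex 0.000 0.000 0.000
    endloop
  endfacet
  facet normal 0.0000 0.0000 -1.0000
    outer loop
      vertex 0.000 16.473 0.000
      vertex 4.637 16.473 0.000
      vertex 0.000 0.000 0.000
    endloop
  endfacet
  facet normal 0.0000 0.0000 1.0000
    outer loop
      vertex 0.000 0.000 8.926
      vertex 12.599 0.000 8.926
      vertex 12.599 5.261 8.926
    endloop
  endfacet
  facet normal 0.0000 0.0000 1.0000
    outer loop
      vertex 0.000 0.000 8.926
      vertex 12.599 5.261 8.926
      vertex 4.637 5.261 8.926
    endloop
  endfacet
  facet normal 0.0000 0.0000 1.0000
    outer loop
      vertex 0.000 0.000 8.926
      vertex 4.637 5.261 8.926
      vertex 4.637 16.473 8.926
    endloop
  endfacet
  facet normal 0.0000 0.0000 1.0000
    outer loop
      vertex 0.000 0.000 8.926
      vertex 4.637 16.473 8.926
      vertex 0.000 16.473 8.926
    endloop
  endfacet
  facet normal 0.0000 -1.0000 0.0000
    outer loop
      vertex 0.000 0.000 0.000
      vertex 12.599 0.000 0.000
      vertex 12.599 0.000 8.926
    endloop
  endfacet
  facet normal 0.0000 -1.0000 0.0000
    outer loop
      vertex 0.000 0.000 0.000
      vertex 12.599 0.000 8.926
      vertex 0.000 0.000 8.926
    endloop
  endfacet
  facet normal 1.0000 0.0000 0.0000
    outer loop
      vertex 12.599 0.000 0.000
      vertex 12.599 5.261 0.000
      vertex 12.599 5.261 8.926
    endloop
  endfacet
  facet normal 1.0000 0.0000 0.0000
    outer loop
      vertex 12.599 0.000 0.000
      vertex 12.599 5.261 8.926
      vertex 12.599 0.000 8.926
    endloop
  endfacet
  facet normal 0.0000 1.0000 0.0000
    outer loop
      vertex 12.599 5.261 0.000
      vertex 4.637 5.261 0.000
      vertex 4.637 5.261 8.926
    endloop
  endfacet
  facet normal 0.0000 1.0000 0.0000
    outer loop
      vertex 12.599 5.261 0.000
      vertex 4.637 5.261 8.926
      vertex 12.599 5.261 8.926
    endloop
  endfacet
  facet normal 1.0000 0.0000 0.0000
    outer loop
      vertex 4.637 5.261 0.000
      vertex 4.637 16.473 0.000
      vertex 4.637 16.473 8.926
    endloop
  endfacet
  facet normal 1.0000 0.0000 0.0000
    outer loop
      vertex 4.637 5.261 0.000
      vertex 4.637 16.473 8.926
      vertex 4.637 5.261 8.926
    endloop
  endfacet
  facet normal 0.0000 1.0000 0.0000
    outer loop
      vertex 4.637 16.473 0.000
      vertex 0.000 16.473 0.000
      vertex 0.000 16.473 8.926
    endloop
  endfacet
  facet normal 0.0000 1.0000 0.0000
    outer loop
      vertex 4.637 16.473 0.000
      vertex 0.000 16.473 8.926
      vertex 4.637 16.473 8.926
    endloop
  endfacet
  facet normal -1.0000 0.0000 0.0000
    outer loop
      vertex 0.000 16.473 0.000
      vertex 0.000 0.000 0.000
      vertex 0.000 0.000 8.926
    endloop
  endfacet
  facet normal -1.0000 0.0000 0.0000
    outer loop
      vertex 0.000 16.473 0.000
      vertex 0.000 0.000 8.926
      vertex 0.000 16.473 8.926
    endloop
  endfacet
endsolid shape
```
; perimeter-only toolpath
G21 ; units = mm
G90 ; absolute positioning
G28 ; home
; layer 1
G0 Z2.232
G0 X0.000 Y0.000
G1 X12.599 Y0.000
G1 X12.599 Y5.261
G1 X4.637 Y5.261
G1 X4.637 Y16.473
G1 X0.000 Y16.473
G1 X0.000 Y0.000
; layer 2
G0 Z4.463
G0 X0.000 Y0.000
G1 X12.599 Y0.000
G1 X12.599 Y5.261
G1 X4.637 Y5.261
G1 X4.637 Y16.473
G1 X0.000 Y16.473
G1 X0.000 Y0.000
; layer 3
G0 Z6.694
G0 X0.000 Y0.000
G1 X12.599 Y0.000
G1 X12.599 Y5.261
G1 X4.637 Y5.261
G1 X4.637 Y16.473
G1 X0.000 Y16.473
G1 X0.000 Y0.000
; layer 4
G0 Z8.926
G0 X0.000 Y0.000
G1 X12.599 Y0.000
G1 X12.599 Y5.261
G1 X4.637 Y5.261
G1 X4.637 Y16.473
G1 X0.000 Y16.473
G1 X0.000 Y0.000
M2 ; end

The solid is an L-shaped prism: outer 12.6 × 16.5 mm, arm thicknesses ≈ 5.26 mm (horizontal) and 4.64 mm (vertical), extruded 8.93 mm in z. Slicing at Δz = 2.232 mm — 4 equal slices spanning the solid's height, so layer i sits at z = i·h/4 — gives 4 non-empty perimeters. Each is a 6-segment closed polygon; G0 lifts to the layer z and rapids to the start vertex, then G1 traces the edges.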